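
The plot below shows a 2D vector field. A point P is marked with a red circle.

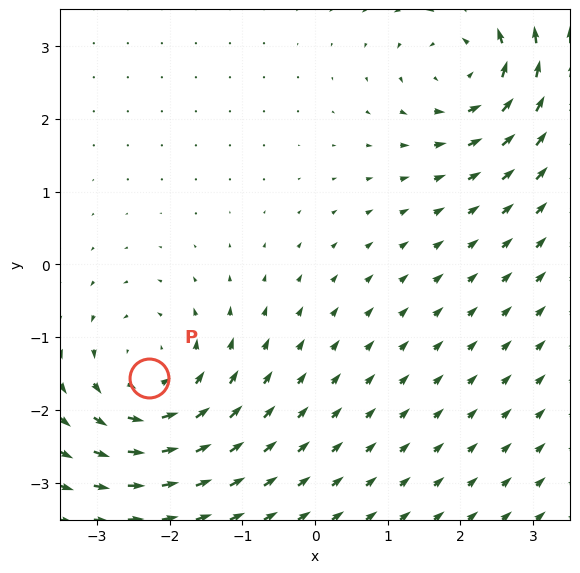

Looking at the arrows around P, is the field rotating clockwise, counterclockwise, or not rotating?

Near P at (-2.3, -1.6) the arrows circulate counterclockwise. The curl (z-component) there is about +5; positive curl means counterclockwise rotation.

counterclockwise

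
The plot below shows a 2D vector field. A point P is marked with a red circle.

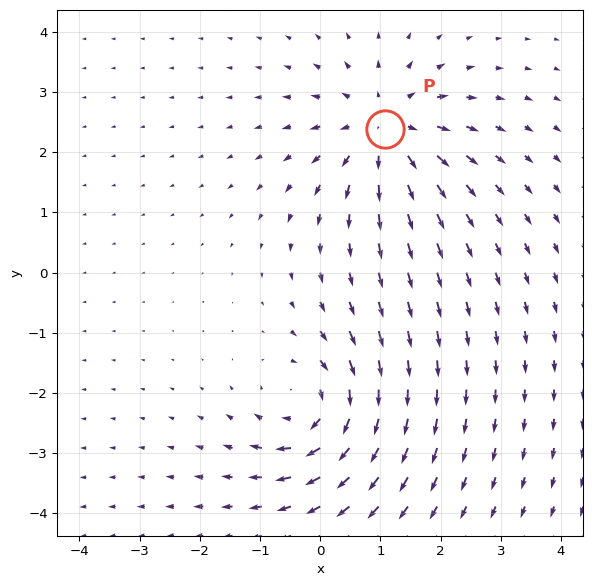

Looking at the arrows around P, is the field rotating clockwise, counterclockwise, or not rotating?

Near P at (1.1, 2.4) the arrows show no circulation. The curl there is ≈0.

not rotating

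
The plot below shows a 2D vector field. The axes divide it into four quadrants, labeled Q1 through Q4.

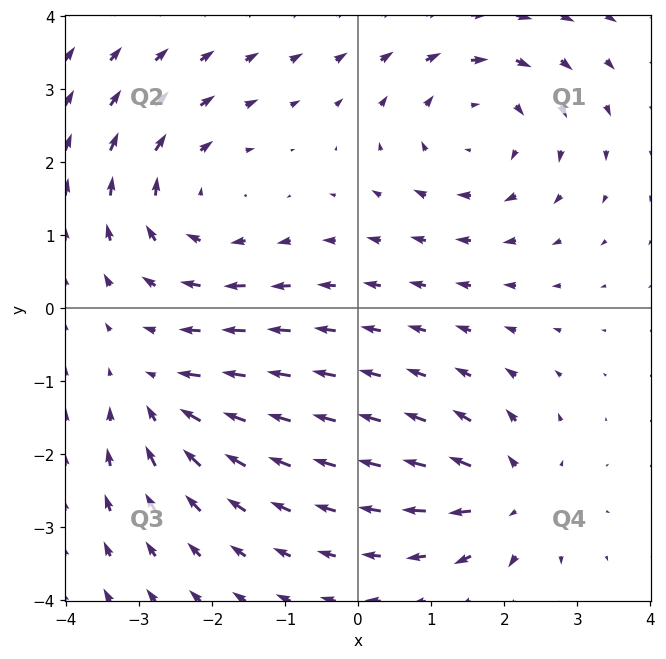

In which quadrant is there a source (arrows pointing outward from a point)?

Q4

The source sits at approximately (2.1, -2.6), which lies in quadrant Q4. The divergence there is about +5, positive as expected for a source.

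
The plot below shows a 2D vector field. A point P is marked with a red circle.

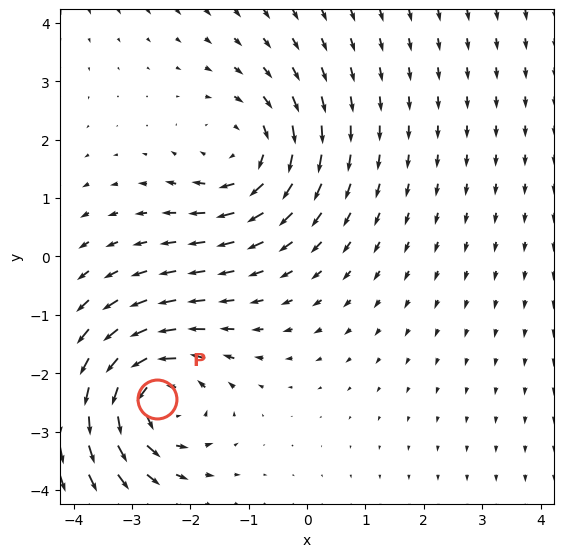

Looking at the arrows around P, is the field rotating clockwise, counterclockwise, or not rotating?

Near P at (-2.6, -2.4) the arrows circulate counterclockwise. The curl (z-component) there is about +5; positive curl means counterclockwise rotation.

counterclockwise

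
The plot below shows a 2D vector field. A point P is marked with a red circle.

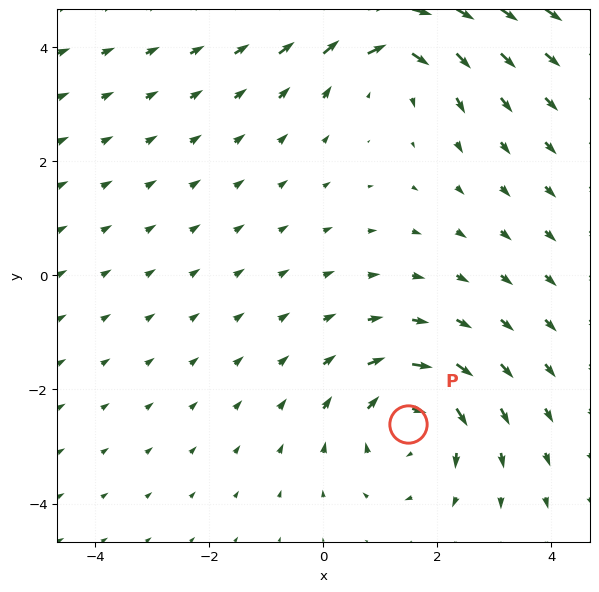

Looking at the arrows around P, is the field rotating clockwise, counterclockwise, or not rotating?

Near P at (1.5, -2.6) the arrows circulate clockwise. The curl (z-component) there is about -3; negative curl means clockwise rotation.

clockwise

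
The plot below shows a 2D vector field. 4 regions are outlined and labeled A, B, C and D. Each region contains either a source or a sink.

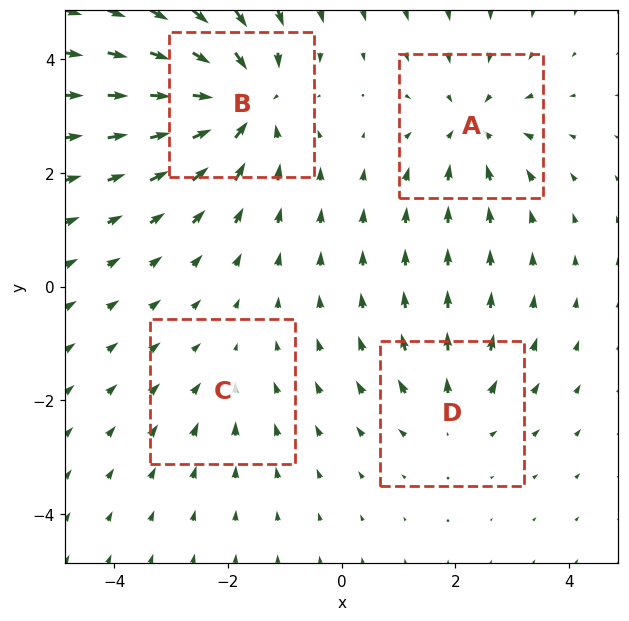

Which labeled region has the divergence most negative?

Divergence at each region's feature centre — A: about -5, B: about -8, C: about -2, D: about +4. Region B is most negative.

B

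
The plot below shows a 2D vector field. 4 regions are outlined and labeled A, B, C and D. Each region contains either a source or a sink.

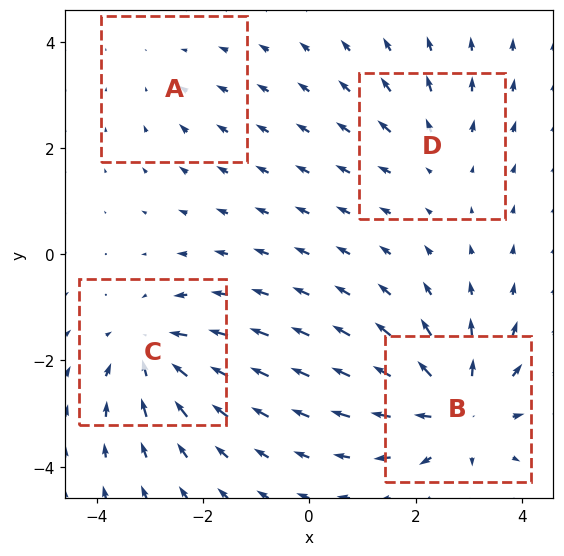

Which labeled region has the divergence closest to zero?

Divergence at each region's feature centre — A: about -2, B: about +6, C: about -5, D: about +3. Region A is closest to zero.

A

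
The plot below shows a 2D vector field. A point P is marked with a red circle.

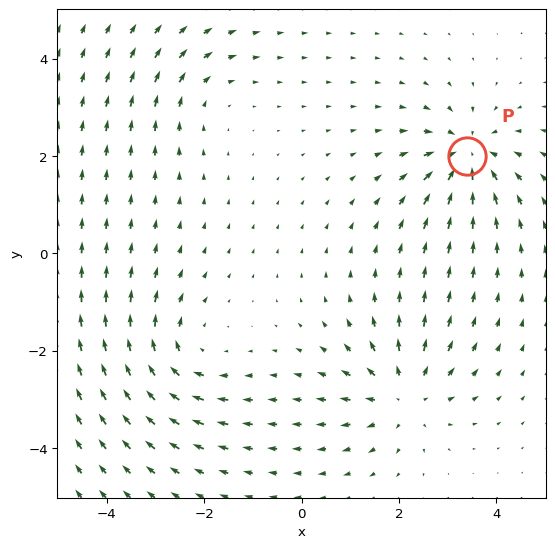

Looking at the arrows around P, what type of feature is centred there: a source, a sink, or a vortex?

At P (3.4, 2.0) the arrows converge inward. Divergence about -5, curl ≈0 — negative divergence with near-zero curl is a sink.

sink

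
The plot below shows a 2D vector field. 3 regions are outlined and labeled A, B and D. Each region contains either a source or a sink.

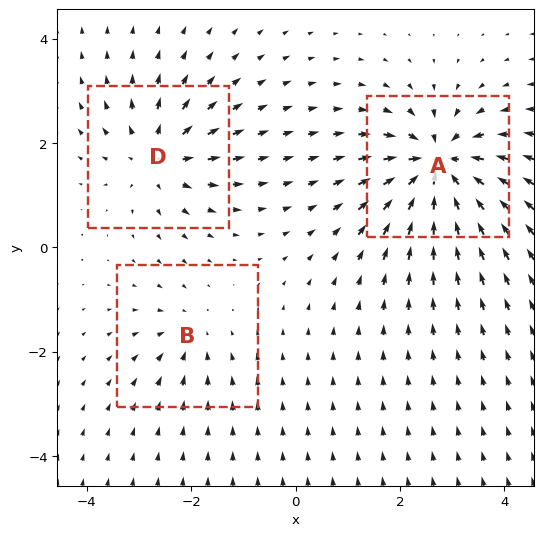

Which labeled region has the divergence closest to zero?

Divergence at each region's feature centre — A: about -6, B: about -3, D: about +4. Region B is closest to zero.

B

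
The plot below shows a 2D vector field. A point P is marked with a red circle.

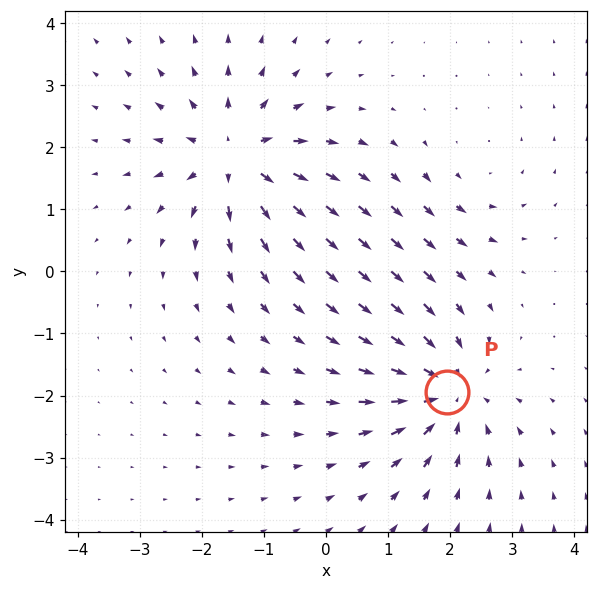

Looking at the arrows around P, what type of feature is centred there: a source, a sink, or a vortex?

sink

At P (1.9, -1.9) the arrows converge inward. Divergence about -6, curl ≈0 — negative divergence with near-zero curl is a sink.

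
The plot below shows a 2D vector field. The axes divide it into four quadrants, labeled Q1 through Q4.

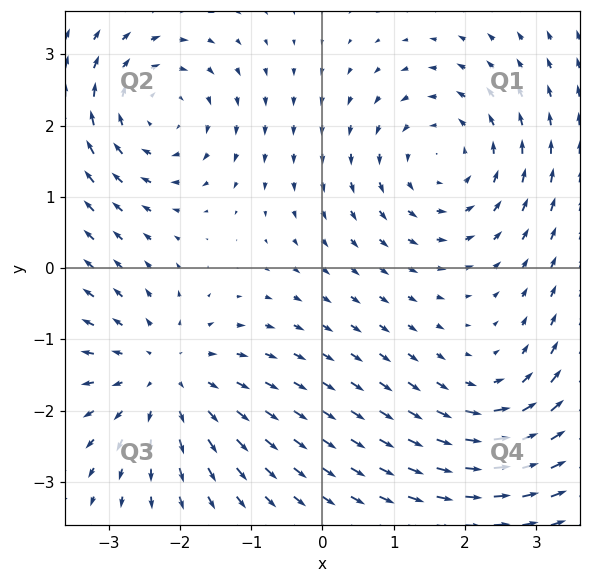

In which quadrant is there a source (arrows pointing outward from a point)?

Q3

The source sits at approximately (-2.2, -1.5), which lies in quadrant Q3. The divergence there is about +4, positive as expected for a source.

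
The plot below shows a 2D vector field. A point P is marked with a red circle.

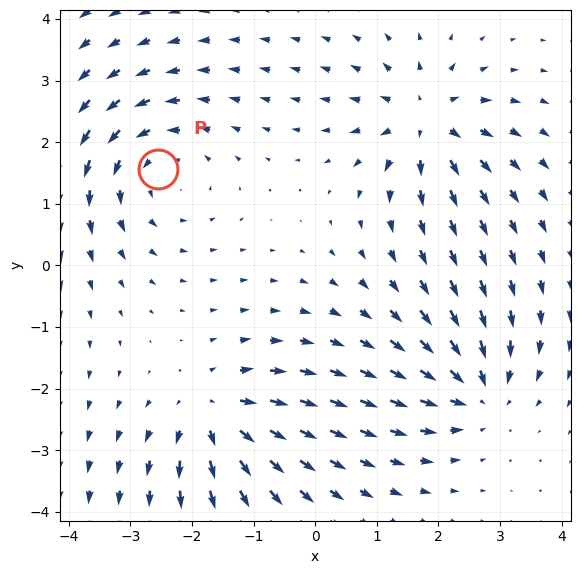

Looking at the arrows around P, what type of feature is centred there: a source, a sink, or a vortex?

vortex

At P (-2.6, 1.6) the arrows circulate counterclockwise. Divergence ≈0, curl about +4 — near-zero divergence with nonzero curl is a vortex.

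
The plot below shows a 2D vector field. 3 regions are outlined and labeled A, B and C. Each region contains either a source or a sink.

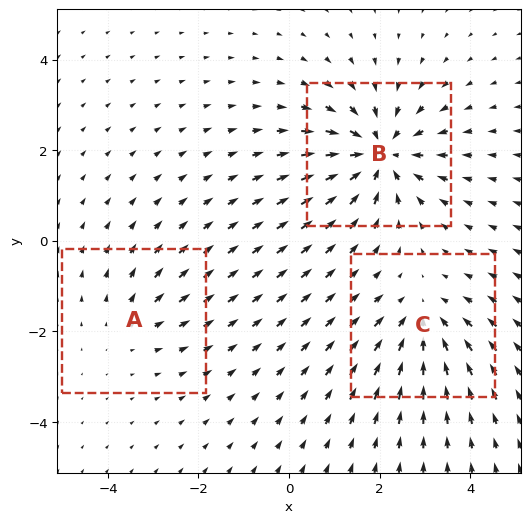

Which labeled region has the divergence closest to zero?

Divergence at each region's feature centre — A: about +2, B: about -5, C: about -3. Region A is closest to zero.

A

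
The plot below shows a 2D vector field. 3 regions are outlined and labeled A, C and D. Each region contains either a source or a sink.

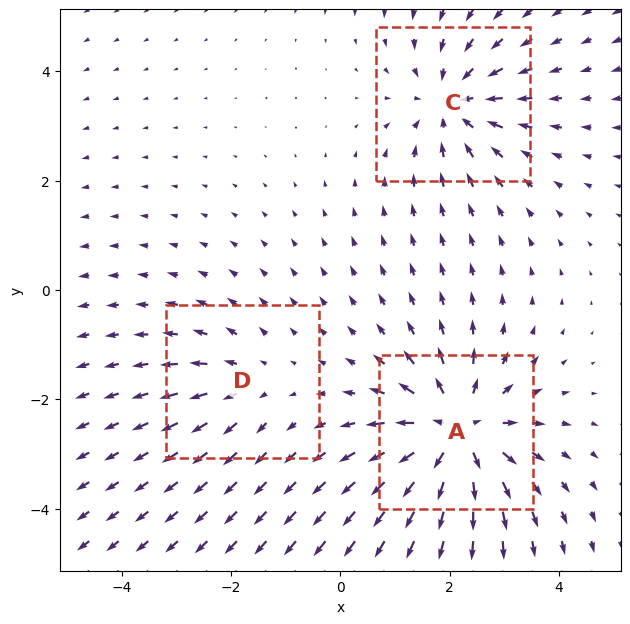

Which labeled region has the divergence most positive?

Divergence at each region's feature centre — A: about +5, C: about -4, D: about +2. Region A is most positive.

A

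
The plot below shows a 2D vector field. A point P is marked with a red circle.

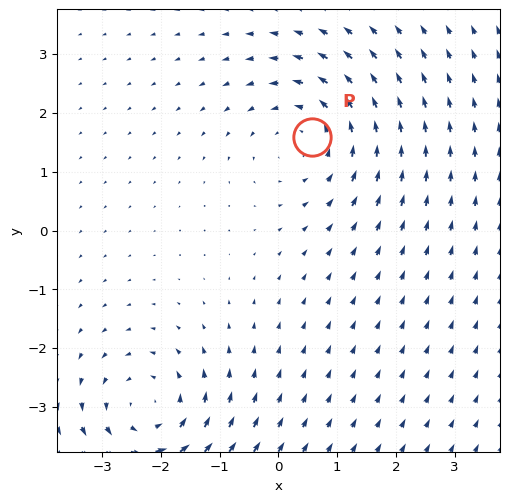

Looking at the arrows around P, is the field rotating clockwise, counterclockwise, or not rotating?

Near P at (0.6, 1.6) the arrows circulate counterclockwise. The curl (z-component) there is about +3; positive curl means counterclockwise rotation.

counterclockwise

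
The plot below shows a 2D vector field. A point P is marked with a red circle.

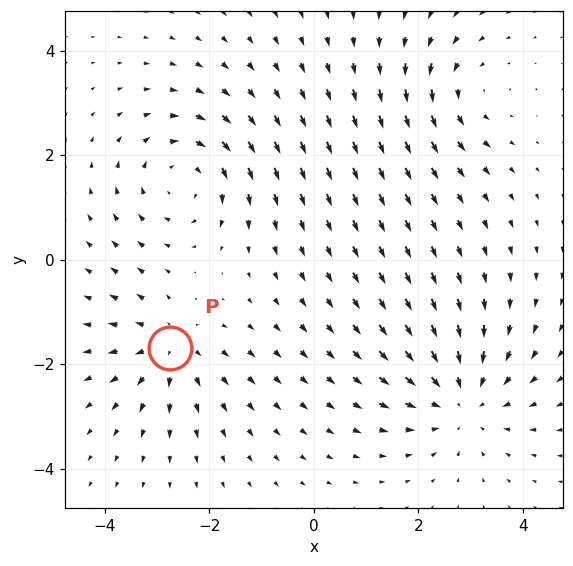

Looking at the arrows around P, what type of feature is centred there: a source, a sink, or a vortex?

source

At P (-2.8, -1.7) the arrows spread outward. Divergence about +4, curl ≈0 — positive divergence with near-zero curl is a source.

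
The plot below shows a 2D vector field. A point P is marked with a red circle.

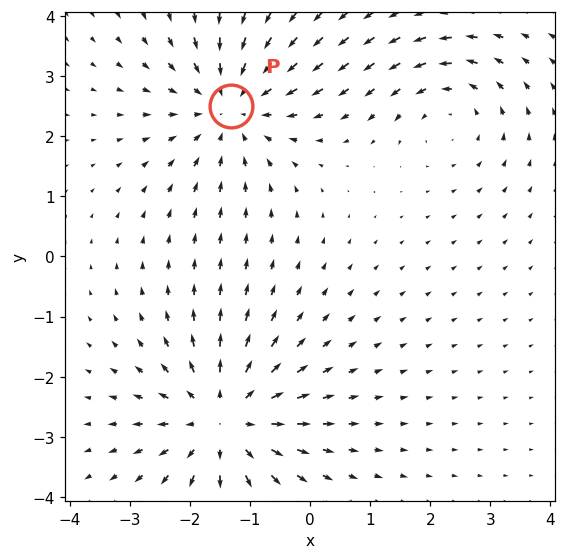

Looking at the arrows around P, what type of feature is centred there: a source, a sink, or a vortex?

sink

At P (-1.3, 2.5) the arrows converge inward. Divergence about -3, curl ≈0 — negative divergence with near-zero curl is a sink.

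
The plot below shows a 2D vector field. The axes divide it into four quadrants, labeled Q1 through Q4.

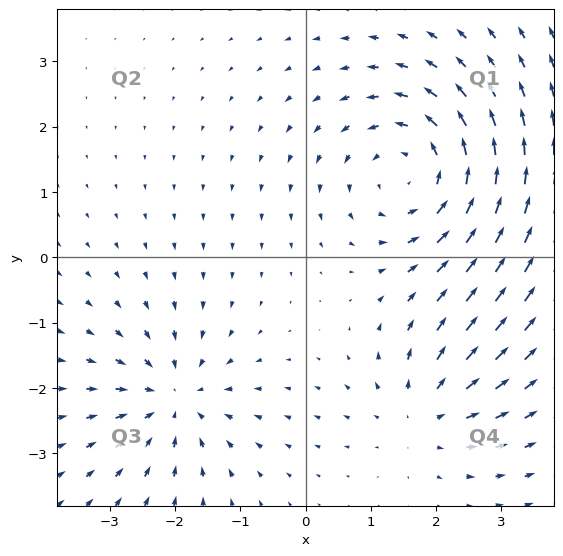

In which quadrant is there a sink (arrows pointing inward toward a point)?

Q3

The sink sits at approximately (-2.0, -2.2), which lies in quadrant Q3. The divergence there is about -4, negative as expected for a sink.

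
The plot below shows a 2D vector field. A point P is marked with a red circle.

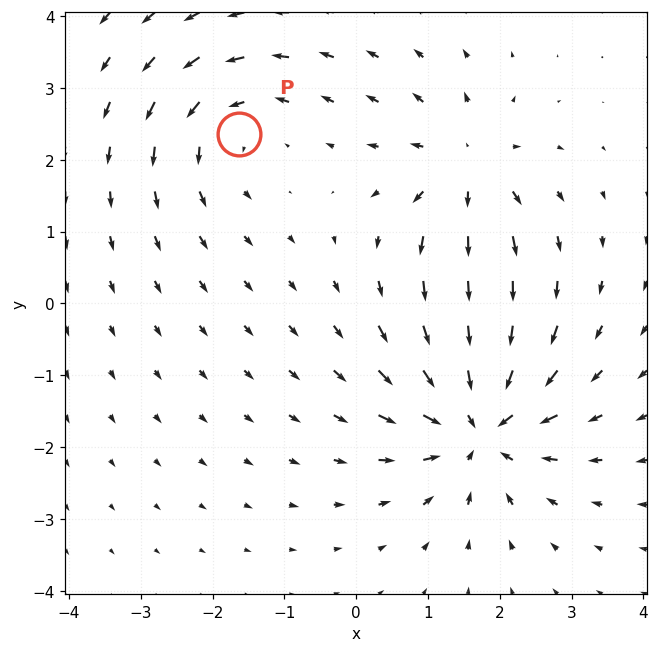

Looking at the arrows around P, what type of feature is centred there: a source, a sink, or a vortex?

At P (-1.6, 2.4) the arrows circulate counterclockwise. Divergence ≈0, curl about +3 — near-zero divergence with nonzero curl is a vortex.

vortex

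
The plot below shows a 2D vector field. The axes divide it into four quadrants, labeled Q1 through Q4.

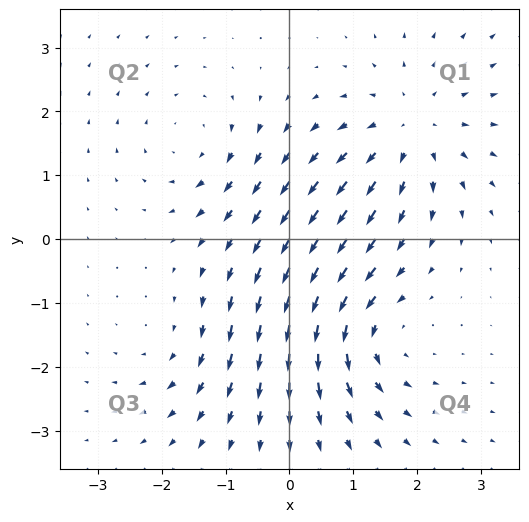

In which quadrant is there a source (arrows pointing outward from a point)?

The source sits at approximately (1.9, 1.7), which lies in quadrant Q1. The divergence there is about +5, positive as expected for a source.

Q1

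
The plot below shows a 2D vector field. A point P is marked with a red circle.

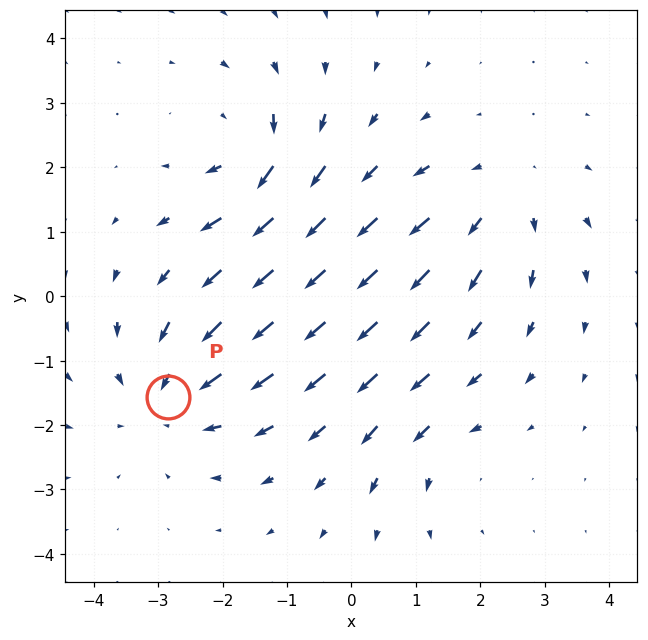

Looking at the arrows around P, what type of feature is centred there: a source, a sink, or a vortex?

sink

At P (-2.8, -1.6) the arrows converge inward. Divergence about -4, curl ≈0 — negative divergence with near-zero curl is a sink.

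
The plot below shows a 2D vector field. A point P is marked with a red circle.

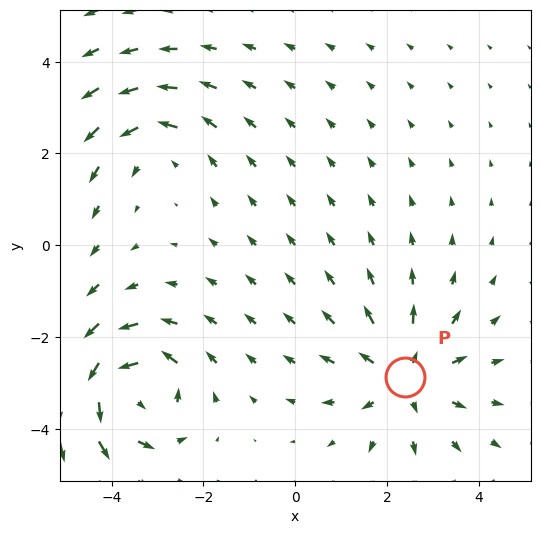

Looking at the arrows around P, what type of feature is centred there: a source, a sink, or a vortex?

source

At P (2.4, -2.9) the arrows spread outward. Divergence about +3, curl ≈0 — positive divergence with near-zero curl is a source.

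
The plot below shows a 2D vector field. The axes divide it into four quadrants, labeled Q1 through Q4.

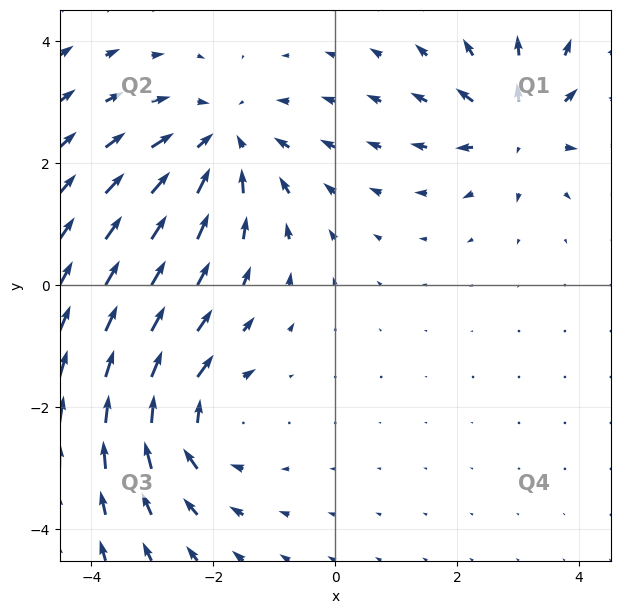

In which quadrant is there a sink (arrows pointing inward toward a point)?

Q2

The sink sits at approximately (-1.9, 2.3), which lies in quadrant Q2. The divergence there is about -4, negative as expected for a sink.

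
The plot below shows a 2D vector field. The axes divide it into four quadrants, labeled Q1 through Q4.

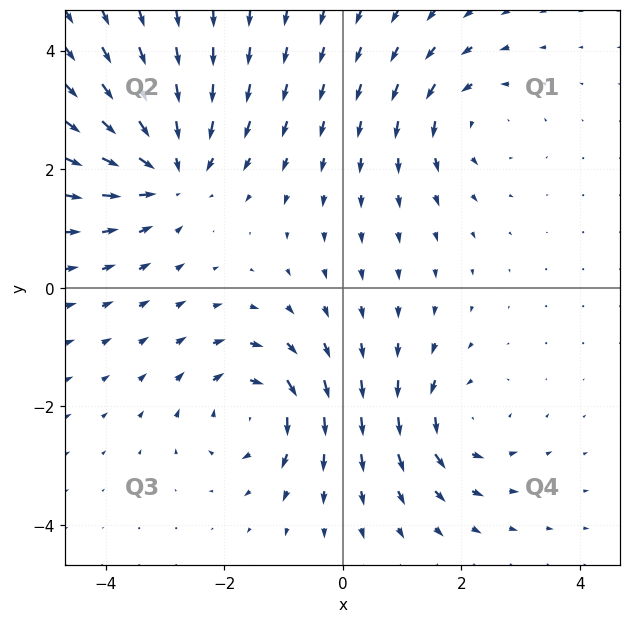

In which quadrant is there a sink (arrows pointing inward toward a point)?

The sink sits at approximately (-2.9, 2.0), which lies in quadrant Q2. The divergence there is about -5, negative as expected for a sink.

Q2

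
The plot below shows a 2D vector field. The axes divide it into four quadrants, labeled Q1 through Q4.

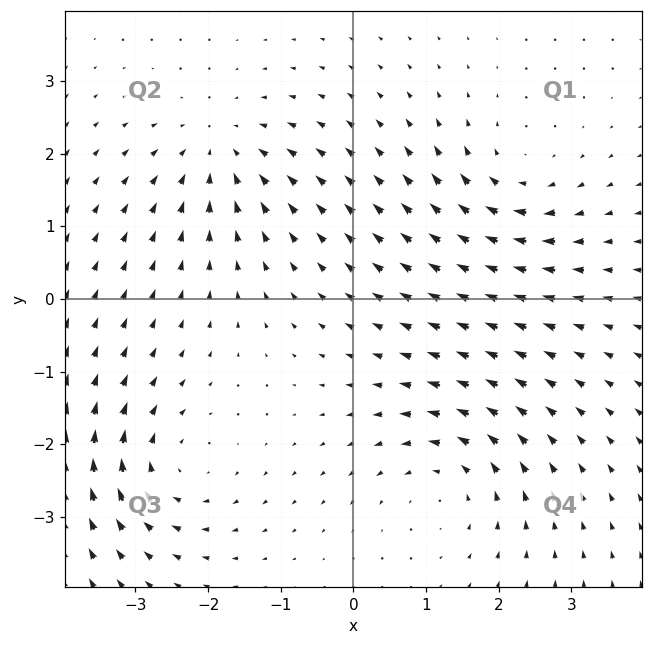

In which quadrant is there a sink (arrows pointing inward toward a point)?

The sink sits at approximately (-1.8, 2.0), which lies in quadrant Q2. The divergence there is about -4, negative as expected for a sink.

Q2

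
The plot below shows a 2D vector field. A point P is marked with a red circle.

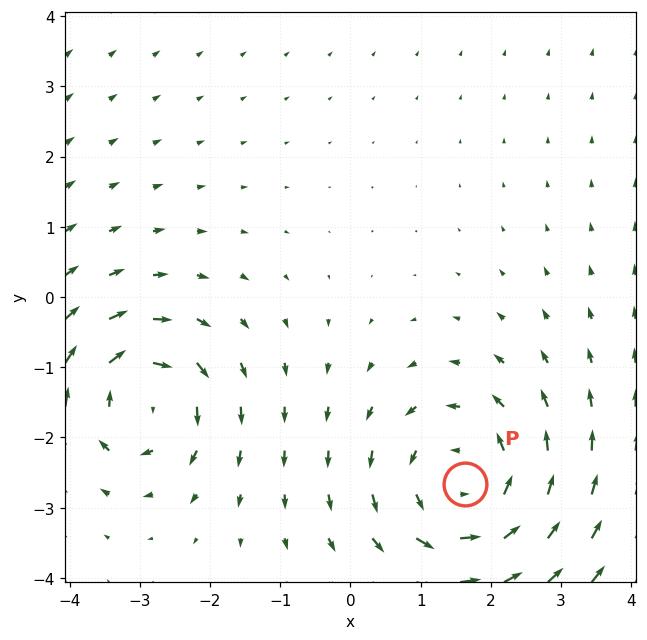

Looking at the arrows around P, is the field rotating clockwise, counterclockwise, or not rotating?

counterclockwise

Near P at (1.6, -2.7) the arrows circulate counterclockwise. The curl (z-component) there is about +3; positive curl means counterclockwise rotation.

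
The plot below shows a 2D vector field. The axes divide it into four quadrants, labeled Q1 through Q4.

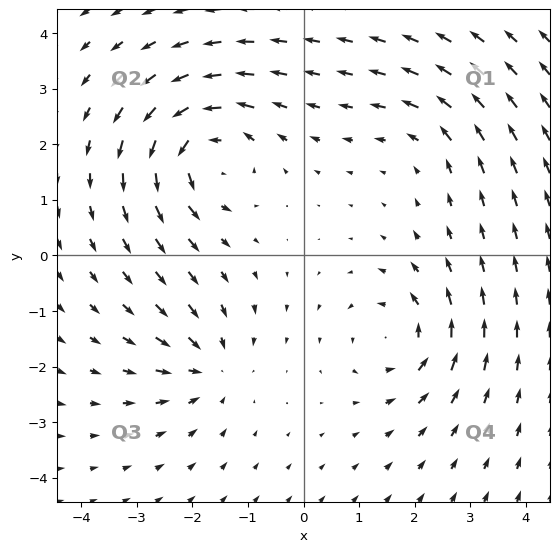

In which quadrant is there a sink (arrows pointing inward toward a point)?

The sink sits at approximately (-1.7, -2.0), which lies in quadrant Q3. The divergence there is about -4, negative as expected for a sink.

Q3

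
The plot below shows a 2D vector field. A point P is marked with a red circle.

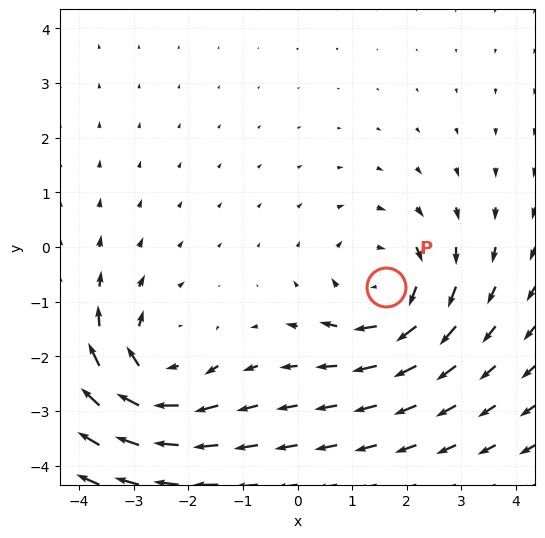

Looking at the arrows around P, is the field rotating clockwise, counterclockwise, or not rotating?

clockwise

Near P at (1.6, -0.7) the arrows circulate clockwise. The curl (z-component) there is about -2; negative curl means clockwise rotation.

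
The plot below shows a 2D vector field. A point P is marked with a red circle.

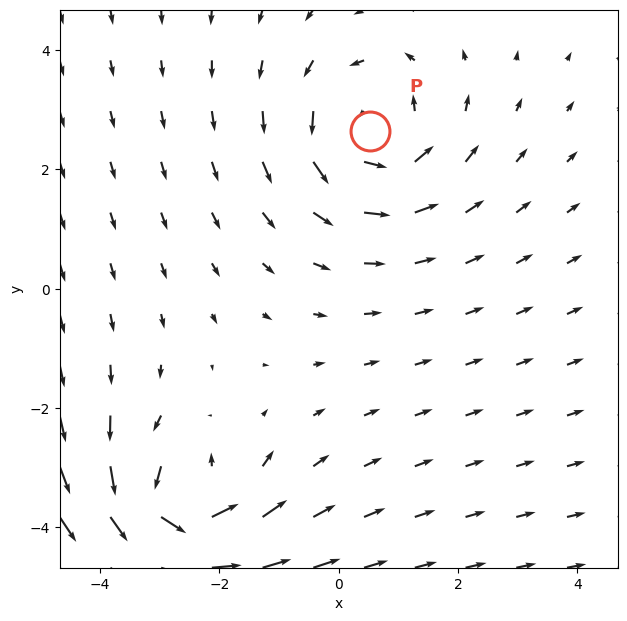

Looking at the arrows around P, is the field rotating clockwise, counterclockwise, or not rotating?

counterclockwise

Near P at (0.5, 2.6) the arrows circulate counterclockwise. The curl (z-component) there is about +3; positive curl means counterclockwise rotation.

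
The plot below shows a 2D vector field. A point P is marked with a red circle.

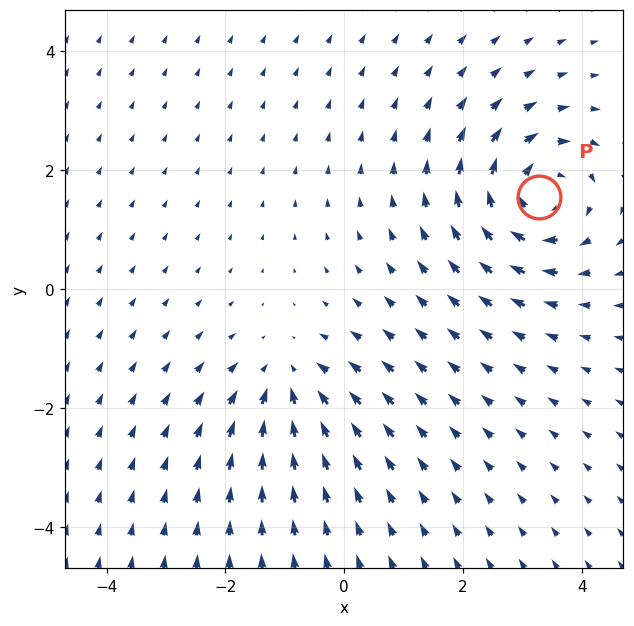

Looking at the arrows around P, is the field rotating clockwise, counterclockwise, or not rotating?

Near P at (3.3, 1.6) the arrows circulate clockwise. The curl (z-component) there is about -5; negative curl means clockwise rotation.

clockwise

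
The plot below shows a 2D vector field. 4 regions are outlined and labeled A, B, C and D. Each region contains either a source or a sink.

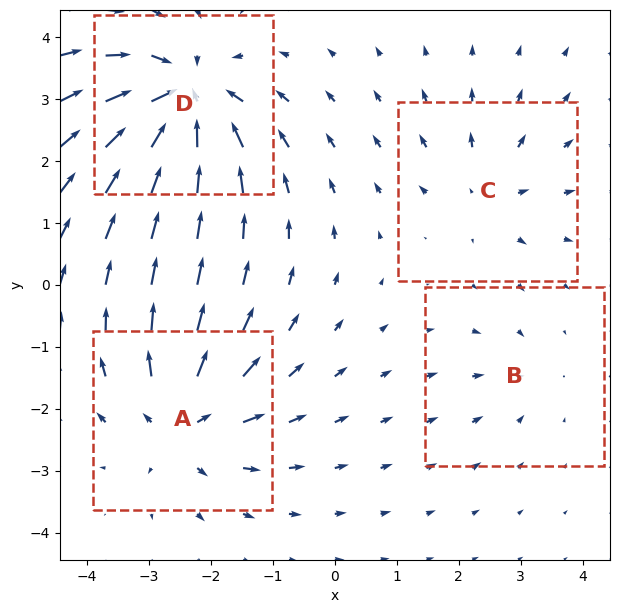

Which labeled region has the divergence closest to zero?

B

Divergence at each region's feature centre — A: about +6, B: about -2, C: about +4, D: about -8. Region B is closest to zero.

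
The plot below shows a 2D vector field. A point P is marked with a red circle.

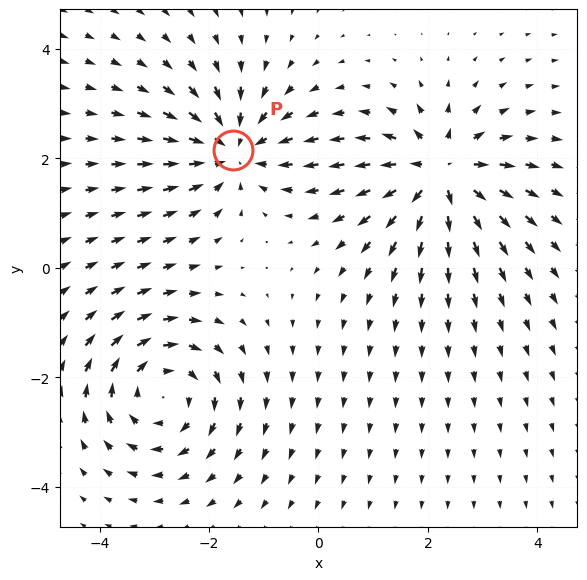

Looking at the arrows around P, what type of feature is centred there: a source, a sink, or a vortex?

At P (-1.6, 2.2) the arrows converge inward. Divergence about -3, curl ≈0 — negative divergence with near-zero curl is a sink.

sink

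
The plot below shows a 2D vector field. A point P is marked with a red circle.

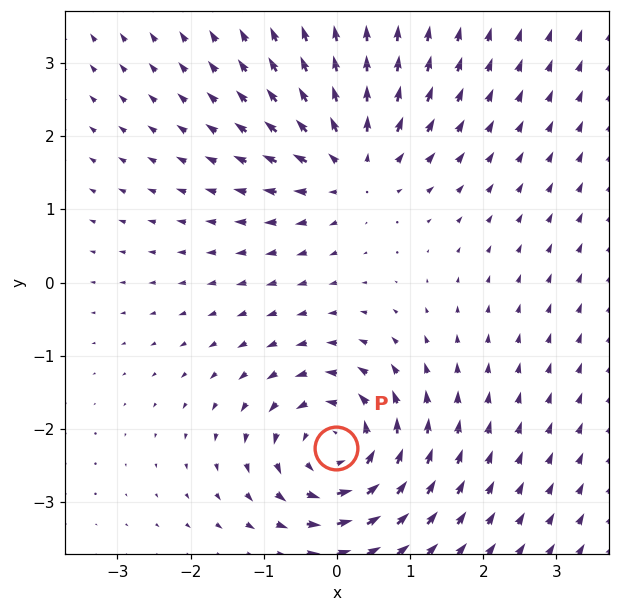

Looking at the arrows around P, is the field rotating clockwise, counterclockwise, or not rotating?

Near P at (-0.0, -2.3) the arrows circulate counterclockwise. The curl (z-component) there is about +5; positive curl means counterclockwise rotation.

counterclockwise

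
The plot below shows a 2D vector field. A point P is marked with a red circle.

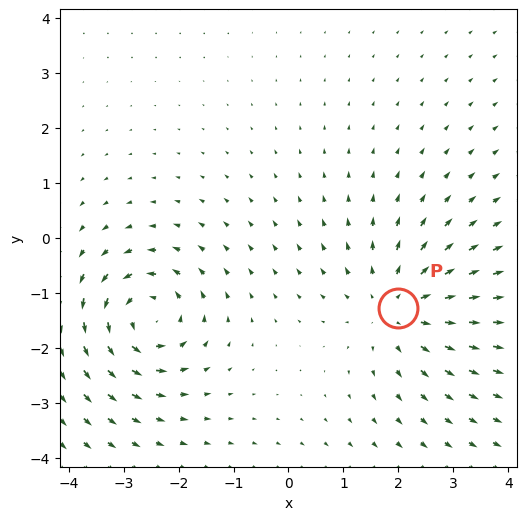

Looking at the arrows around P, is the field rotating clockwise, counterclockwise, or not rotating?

not rotating

Near P at (2.0, -1.3) the arrows show no circulation. The curl there is ≈0.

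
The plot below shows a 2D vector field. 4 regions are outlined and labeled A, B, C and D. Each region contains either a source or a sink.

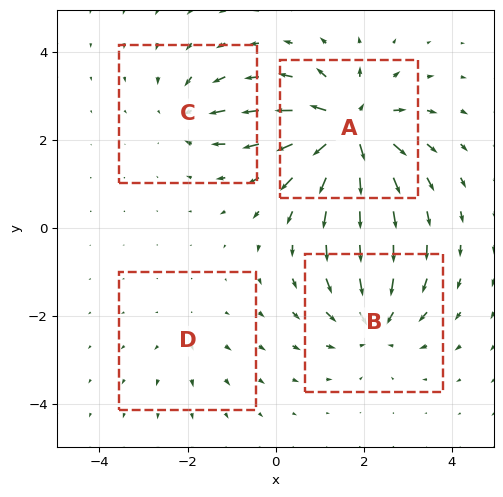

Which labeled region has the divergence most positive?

Divergence at each region's feature centre — A: about +9, B: about -5, C: about -4, D: about +2. Region A is most positive.

A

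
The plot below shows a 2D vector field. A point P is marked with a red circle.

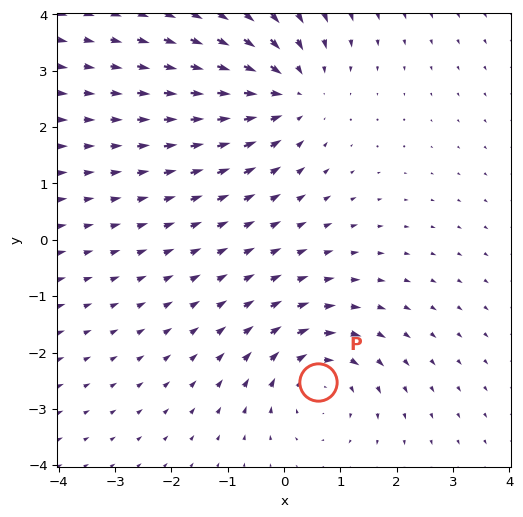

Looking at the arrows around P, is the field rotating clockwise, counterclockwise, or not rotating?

clockwise

Near P at (0.6, -2.5) the arrows circulate clockwise. The curl (z-component) there is about -3; negative curl means clockwise rotation.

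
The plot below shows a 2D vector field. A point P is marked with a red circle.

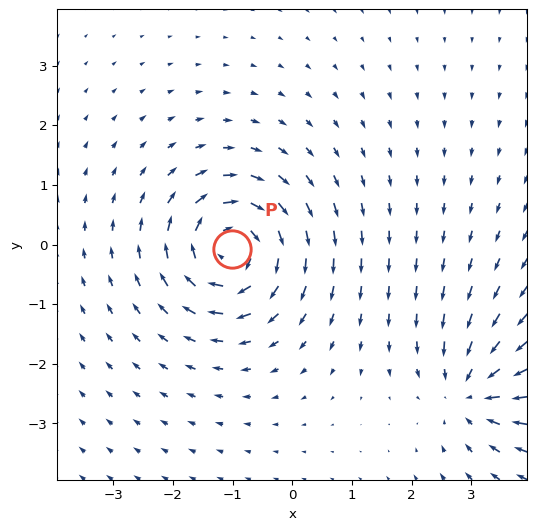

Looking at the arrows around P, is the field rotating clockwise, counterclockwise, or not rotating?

Near P at (-1.0, -0.1) the arrows circulate clockwise. The curl (z-component) there is about -6; negative curl means clockwise rotation.

clockwise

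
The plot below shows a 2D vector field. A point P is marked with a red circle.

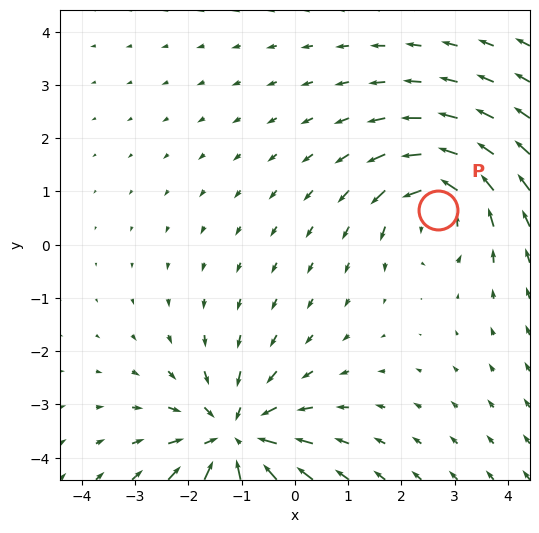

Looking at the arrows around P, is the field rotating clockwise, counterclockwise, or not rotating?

counterclockwise

Near P at (2.7, 0.7) the arrows circulate counterclockwise. The curl (z-component) there is about +5; positive curl means counterclockwise rotation.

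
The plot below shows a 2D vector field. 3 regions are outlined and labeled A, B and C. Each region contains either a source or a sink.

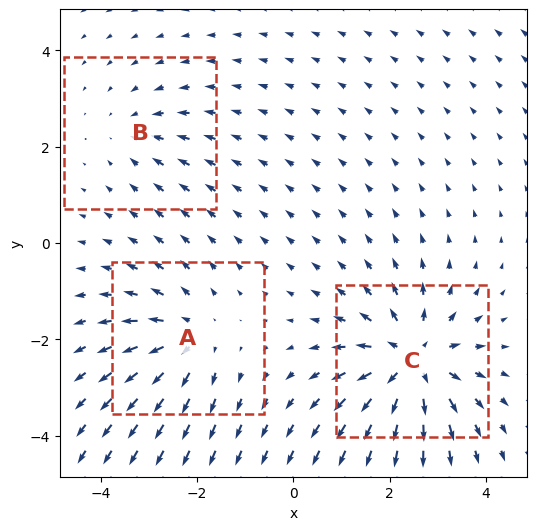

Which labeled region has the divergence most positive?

C

Divergence at each region's feature centre — A: about +3, B: about -2, C: about +5. Region C is most positive.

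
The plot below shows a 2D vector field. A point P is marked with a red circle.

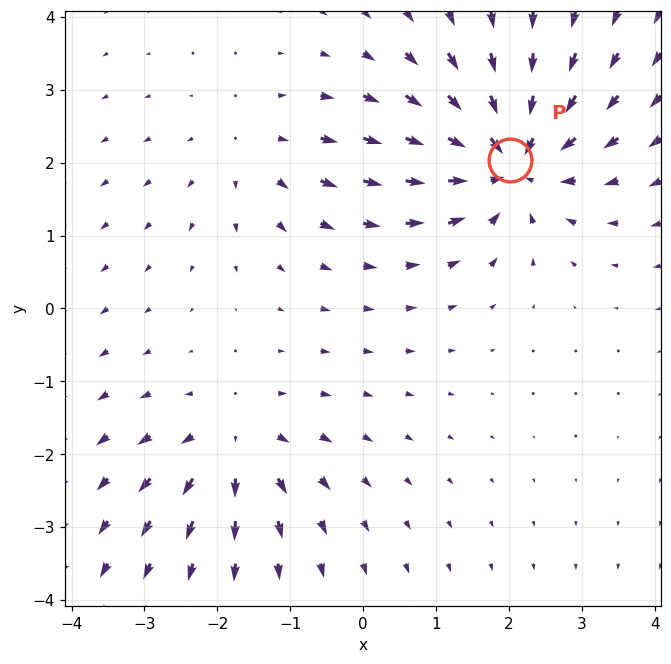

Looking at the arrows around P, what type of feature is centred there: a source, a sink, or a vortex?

sink

At P (2.0, 2.0) the arrows converge inward. Divergence about -6, curl ≈0 — negative divergence with near-zero curl is a sink.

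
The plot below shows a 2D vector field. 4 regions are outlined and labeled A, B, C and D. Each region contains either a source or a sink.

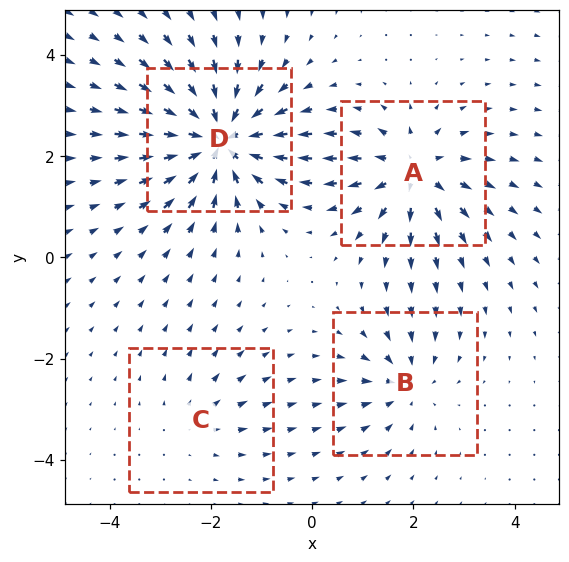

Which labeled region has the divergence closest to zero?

C

Divergence at each region's feature centre — A: about +6, B: about -4, C: about +3, D: about -9. Region C is closest to zero.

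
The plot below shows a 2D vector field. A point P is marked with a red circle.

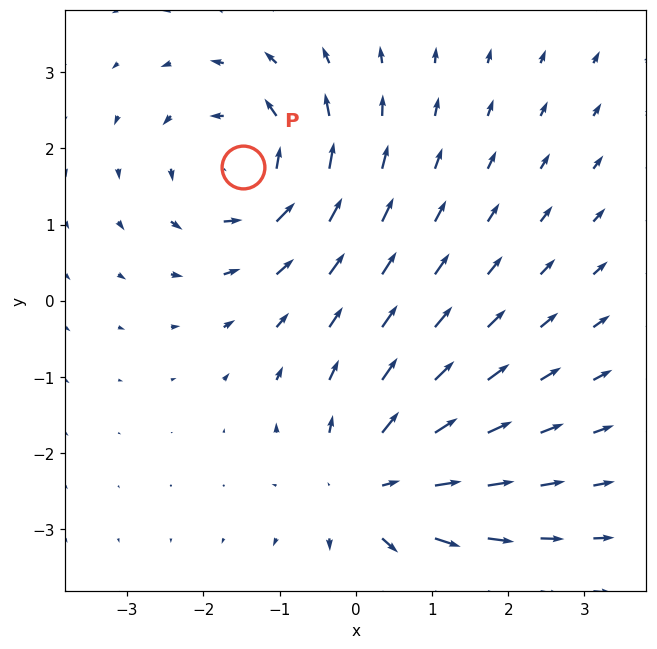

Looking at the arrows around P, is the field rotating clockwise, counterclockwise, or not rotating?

Near P at (-1.5, 1.8) the arrows circulate counterclockwise. The curl (z-component) there is about +5; positive curl means counterclockwise rotation.

counterclockwise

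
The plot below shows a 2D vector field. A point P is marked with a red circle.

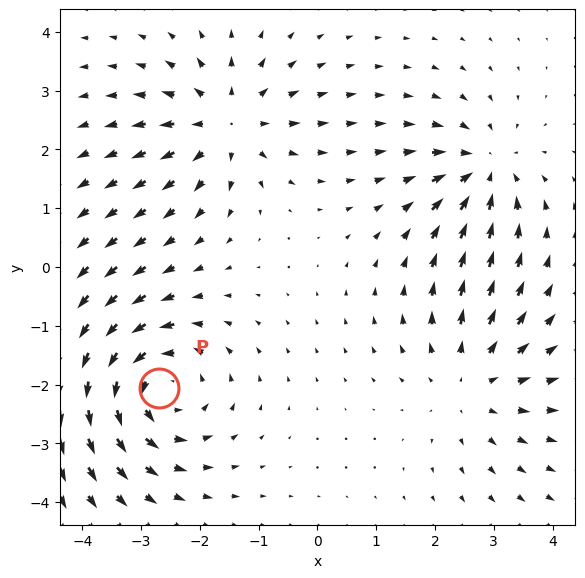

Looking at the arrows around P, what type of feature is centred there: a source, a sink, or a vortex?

vortex

At P (-2.7, -2.1) the arrows circulate counterclockwise. Divergence ≈0, curl about +4 — near-zero divergence with nonzero curl is a vortex.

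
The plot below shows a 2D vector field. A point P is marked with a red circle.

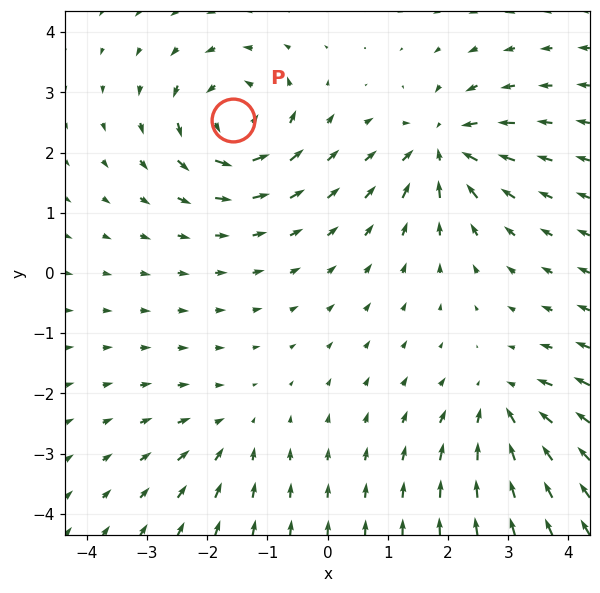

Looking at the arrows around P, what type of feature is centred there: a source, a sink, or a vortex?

vortex

At P (-1.6, 2.5) the arrows circulate counterclockwise. Divergence ≈0, curl about +6 — near-zero divergence with nonzero curl is a vortex.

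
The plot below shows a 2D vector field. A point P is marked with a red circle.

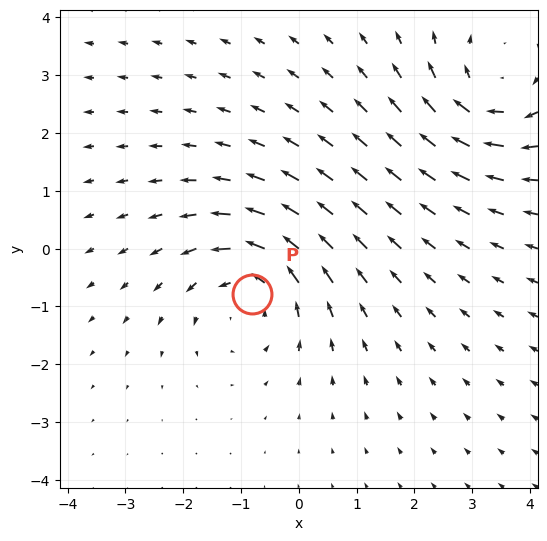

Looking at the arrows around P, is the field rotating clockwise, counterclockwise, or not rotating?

counterclockwise

Near P at (-0.8, -0.8) the arrows circulate counterclockwise. The curl (z-component) there is about +3; positive curl means counterclockwise rotation.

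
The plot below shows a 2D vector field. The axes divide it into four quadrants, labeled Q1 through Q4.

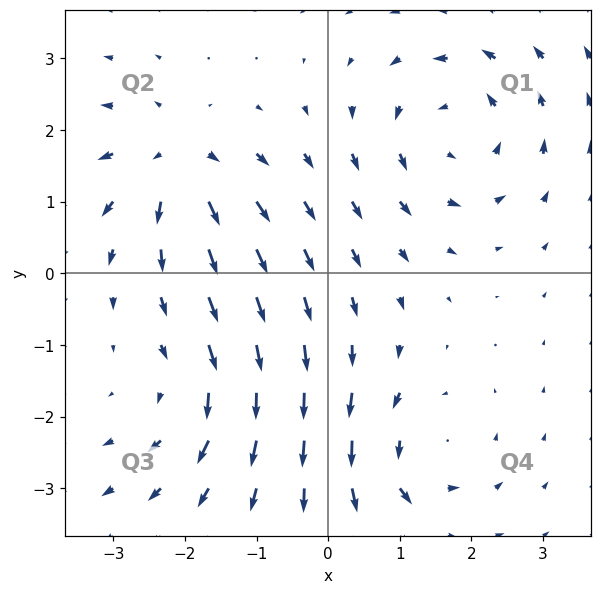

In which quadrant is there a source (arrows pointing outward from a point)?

Q2

The source sits at approximately (-2.1, 1.5), which lies in quadrant Q2. The divergence there is about +6, positive as expected for a source.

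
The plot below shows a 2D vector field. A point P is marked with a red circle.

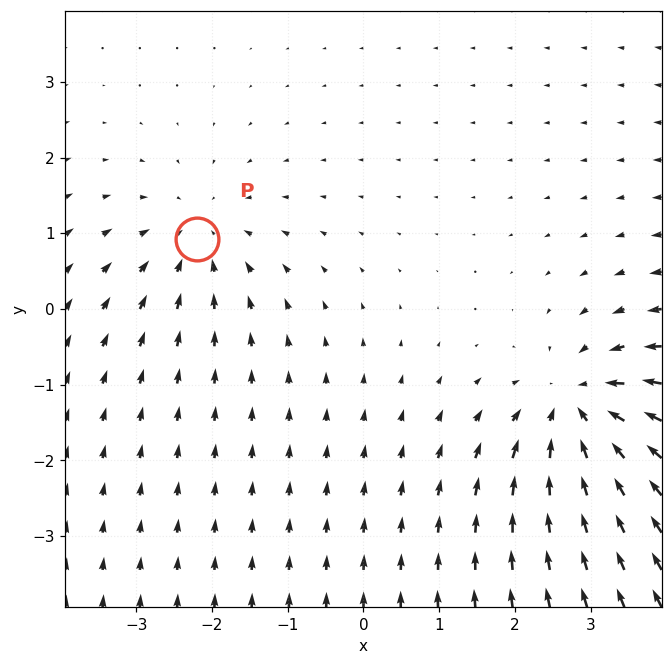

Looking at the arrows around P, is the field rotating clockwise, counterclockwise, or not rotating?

not rotating

Near P at (-2.2, 0.9) the arrows show no circulation. The curl there is ≈0.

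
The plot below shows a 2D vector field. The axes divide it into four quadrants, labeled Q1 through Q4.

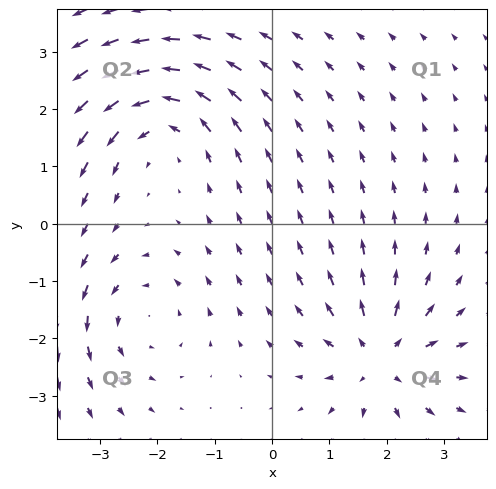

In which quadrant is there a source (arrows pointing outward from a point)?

The source sits at approximately (1.9, -2.3), which lies in quadrant Q4. The divergence there is about +5, positive as expected for a source.

Q4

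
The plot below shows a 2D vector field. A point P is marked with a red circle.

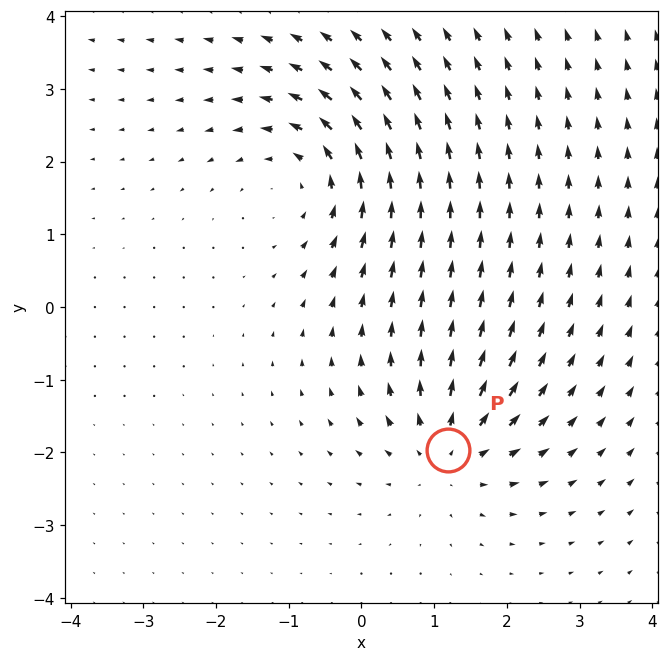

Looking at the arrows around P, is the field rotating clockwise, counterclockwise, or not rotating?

Near P at (1.2, -2.0) the arrows show no circulation. The curl there is ≈0.

not rotating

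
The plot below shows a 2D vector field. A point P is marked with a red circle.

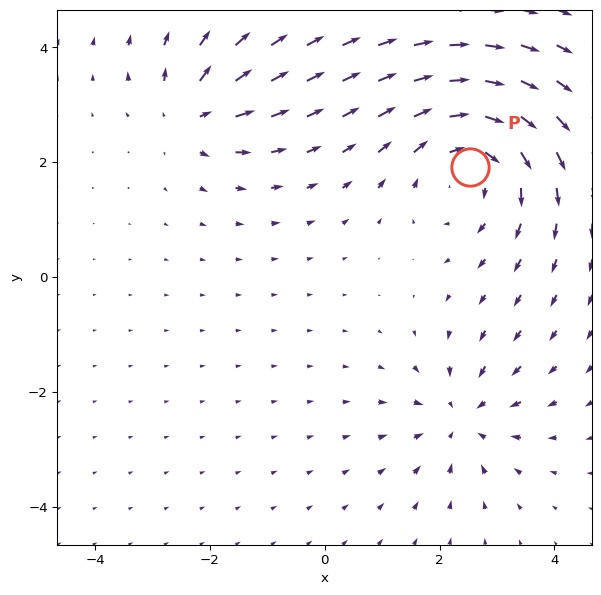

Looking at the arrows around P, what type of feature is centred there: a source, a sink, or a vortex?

At P (2.5, 1.9) the arrows circulate clockwise. Divergence ≈0, curl about -4 — near-zero divergence with nonzero curl is a vortex.

vortex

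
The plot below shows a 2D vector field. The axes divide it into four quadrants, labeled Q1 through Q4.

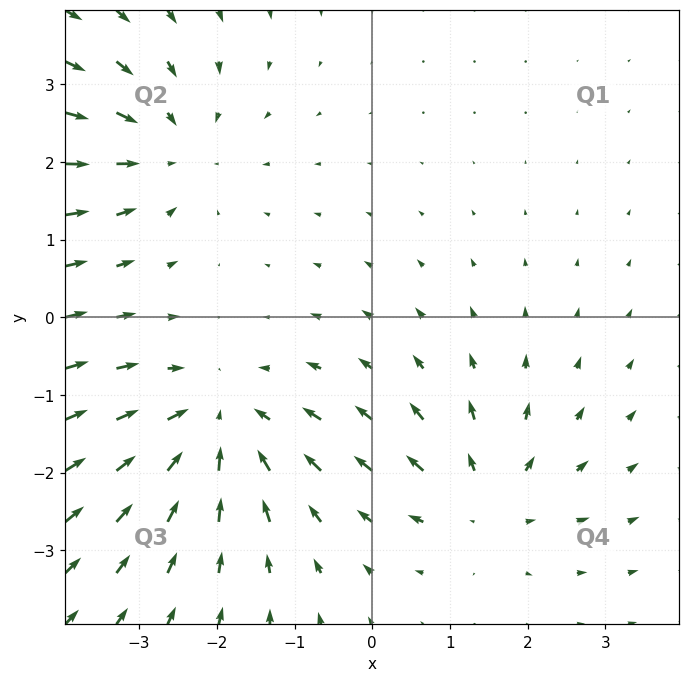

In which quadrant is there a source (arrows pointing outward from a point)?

Q4

The source sits at approximately (1.4, -2.3), which lies in quadrant Q4. The divergence there is about +3, positive as expected for a source.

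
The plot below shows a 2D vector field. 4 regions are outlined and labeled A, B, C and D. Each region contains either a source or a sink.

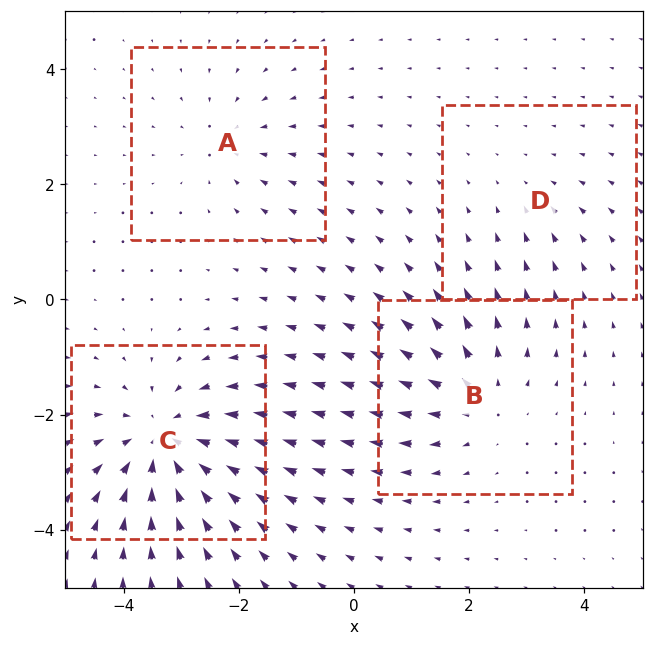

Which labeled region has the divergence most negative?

C

Divergence at each region's feature centre — A: about -3, B: about +4, C: about -6, D: about -2. Region C is most negative.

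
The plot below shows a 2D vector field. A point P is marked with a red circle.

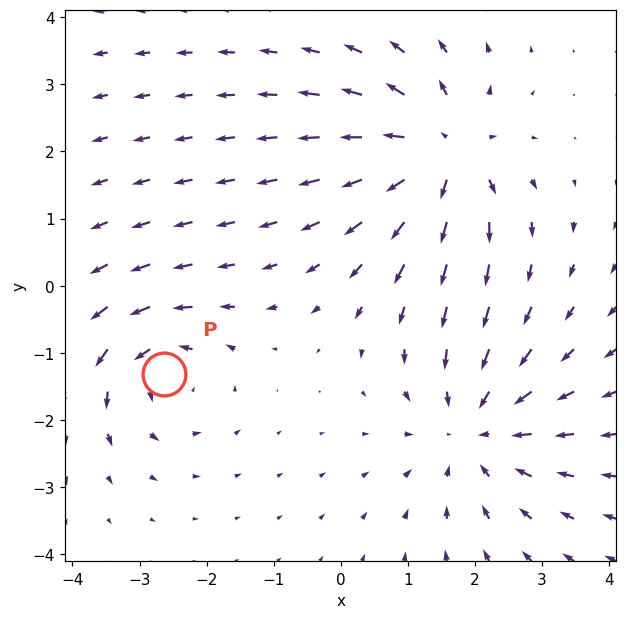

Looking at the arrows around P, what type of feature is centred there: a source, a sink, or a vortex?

At P (-2.6, -1.3) the arrows circulate counterclockwise. Divergence ≈0, curl about +4 — near-zero divergence with nonzero curl is a vortex.

vortex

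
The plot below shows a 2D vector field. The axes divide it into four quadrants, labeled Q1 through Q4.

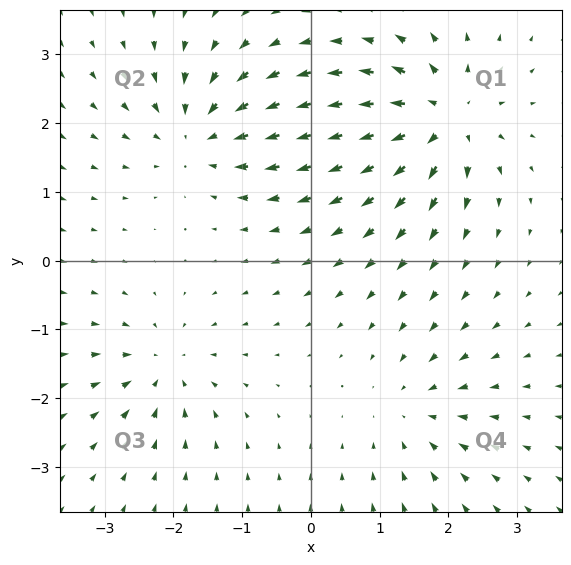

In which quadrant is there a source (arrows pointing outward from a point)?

Q1

The source sits at approximately (1.9, 2.1), which lies in quadrant Q1. The divergence there is about +6, positive as expected for a source.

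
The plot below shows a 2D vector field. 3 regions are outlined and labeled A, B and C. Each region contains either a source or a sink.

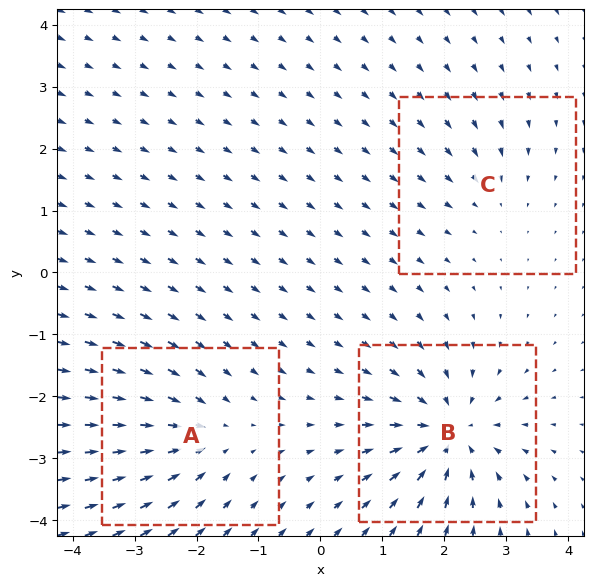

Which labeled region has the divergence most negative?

Divergence at each region's feature centre — A: about -4, B: about -5, C: about -2. Region B is most negative.

B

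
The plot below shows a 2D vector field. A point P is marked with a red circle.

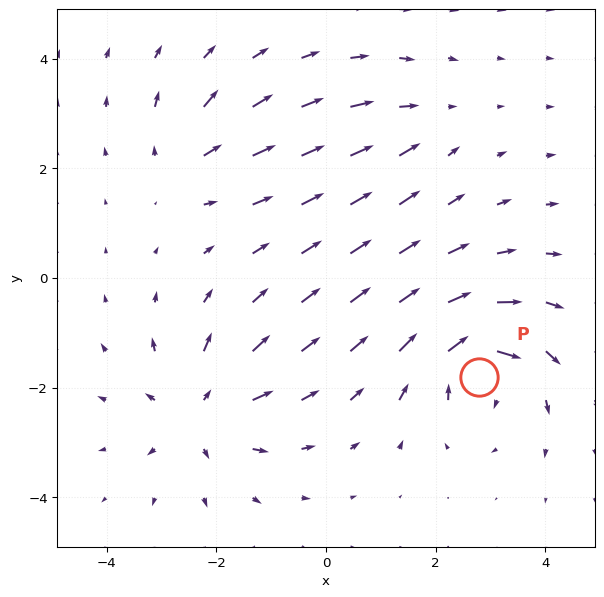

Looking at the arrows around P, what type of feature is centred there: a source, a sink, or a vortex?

At P (2.8, -1.8) the arrows circulate clockwise. Divergence ≈0, curl about -7 — near-zero divergence with nonzero curl is a vortex.

vortex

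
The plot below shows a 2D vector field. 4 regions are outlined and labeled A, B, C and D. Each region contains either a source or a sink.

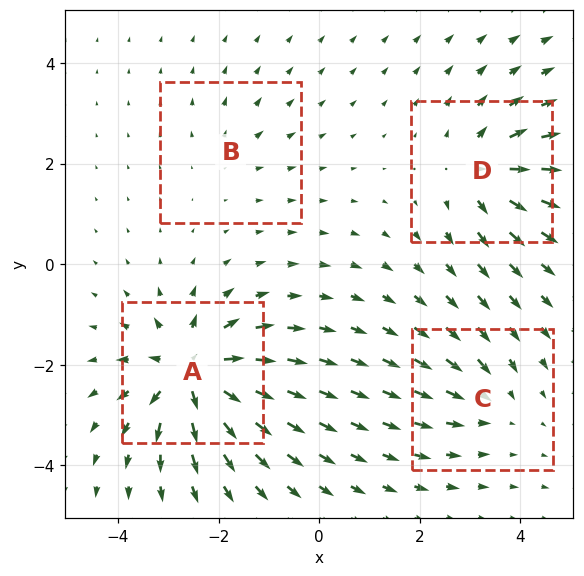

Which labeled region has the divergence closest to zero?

B

Divergence at each region's feature centre — A: about +9, B: about +2, C: about -4, D: about +6. Region B is closest to zero.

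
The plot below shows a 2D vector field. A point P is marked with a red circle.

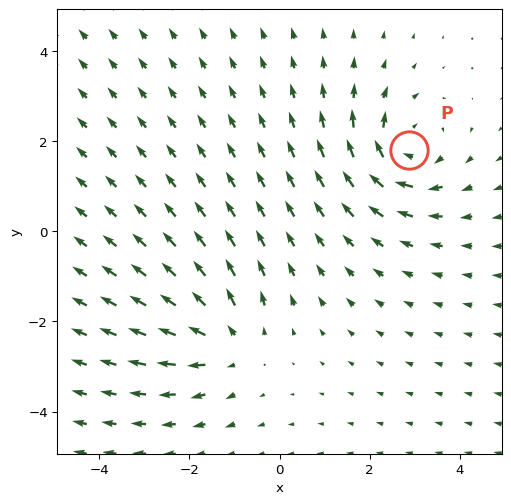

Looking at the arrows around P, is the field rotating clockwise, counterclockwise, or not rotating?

Near P at (2.9, 1.8) the arrows circulate clockwise. The curl (z-component) there is about -4; negative curl means clockwise rotation.

clockwise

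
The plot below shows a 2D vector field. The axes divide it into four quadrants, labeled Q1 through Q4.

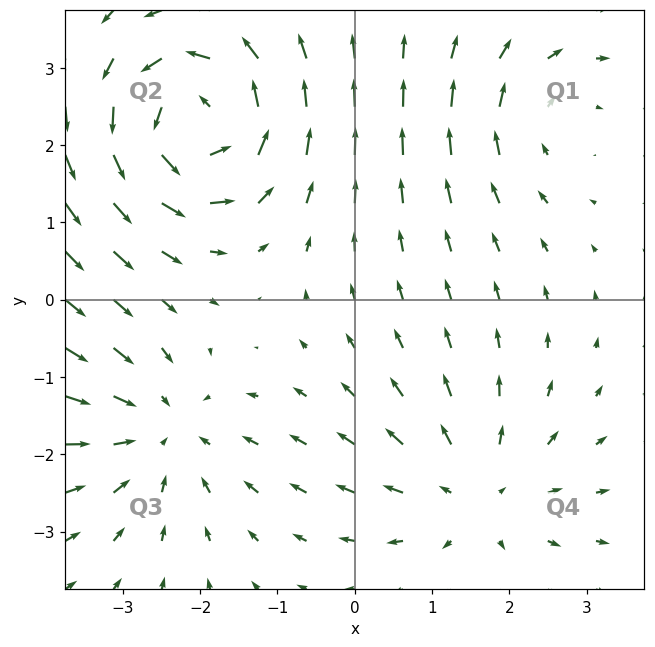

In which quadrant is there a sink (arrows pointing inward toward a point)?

The sink sits at approximately (-2.5, -1.7), which lies in quadrant Q3. The divergence there is about -3, negative as expected for a sink.

Q3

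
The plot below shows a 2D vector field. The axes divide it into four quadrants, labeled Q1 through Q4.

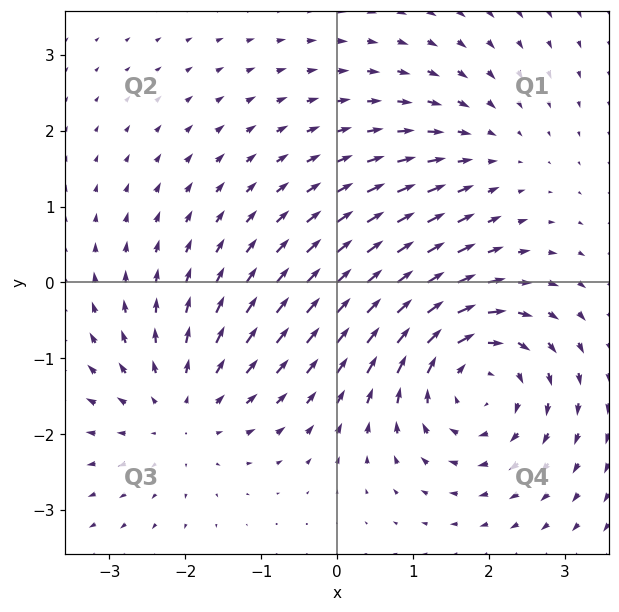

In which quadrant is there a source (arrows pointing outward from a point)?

Q3

The source sits at approximately (-2.1, -1.7), which lies in quadrant Q3. The divergence there is about +3, positive as expected for a source.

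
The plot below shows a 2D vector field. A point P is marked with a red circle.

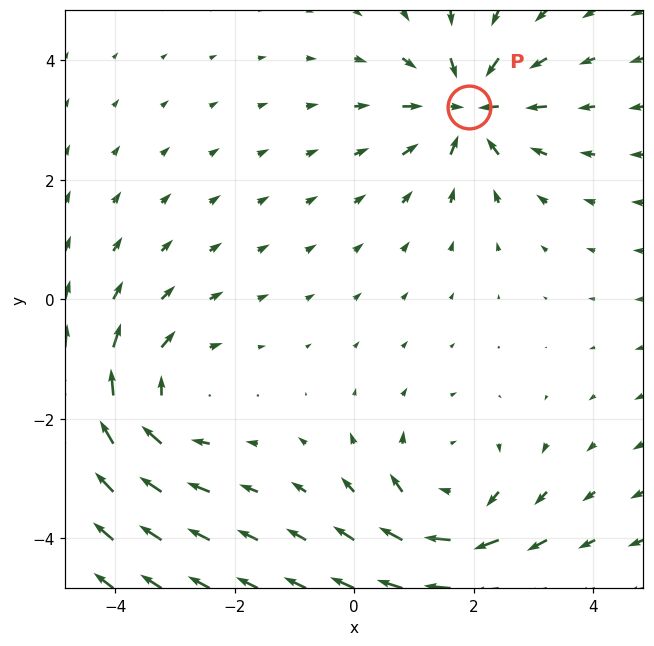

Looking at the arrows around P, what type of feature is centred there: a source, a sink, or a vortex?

At P (1.9, 3.2) the arrows converge inward. Divergence about -4, curl ≈0 — negative divergence with near-zero curl is a sink.

sink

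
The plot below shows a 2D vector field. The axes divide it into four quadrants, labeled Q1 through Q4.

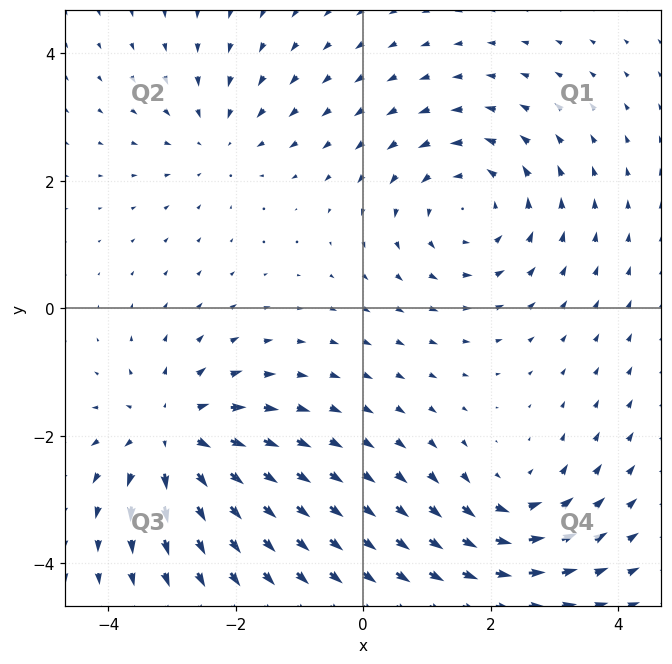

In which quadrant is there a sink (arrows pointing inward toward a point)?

The sink sits at approximately (-2.3, 2.6), which lies in quadrant Q2. The divergence there is about -3, negative as expected for a sink.

Q2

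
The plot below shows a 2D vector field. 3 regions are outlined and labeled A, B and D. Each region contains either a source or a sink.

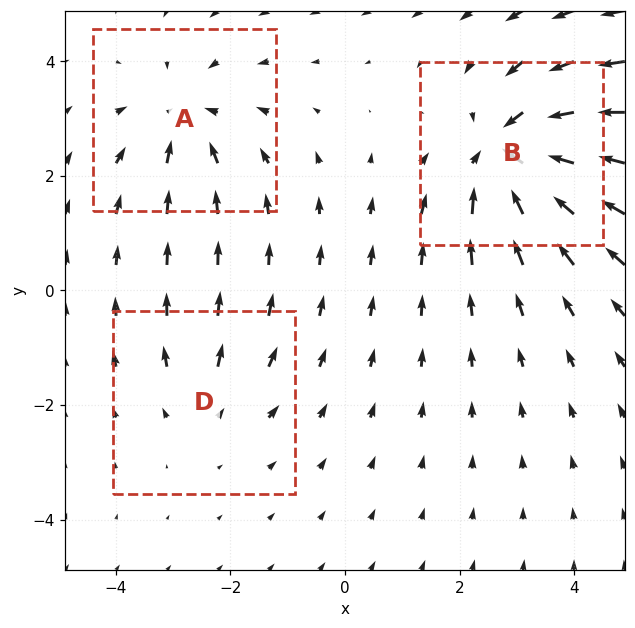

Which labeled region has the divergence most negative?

B

Divergence at each region's feature centre — A: about -3, B: about -4, D: about +2. Region B is most negative.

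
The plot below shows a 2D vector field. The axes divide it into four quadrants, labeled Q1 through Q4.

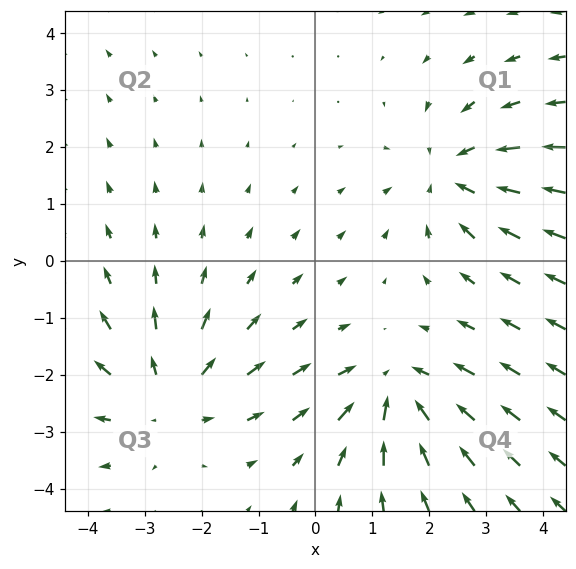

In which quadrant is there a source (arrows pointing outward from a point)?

Q3

The source sits at approximately (-2.6, -2.4), which lies in quadrant Q3. The divergence there is about +2, positive as expected for a source.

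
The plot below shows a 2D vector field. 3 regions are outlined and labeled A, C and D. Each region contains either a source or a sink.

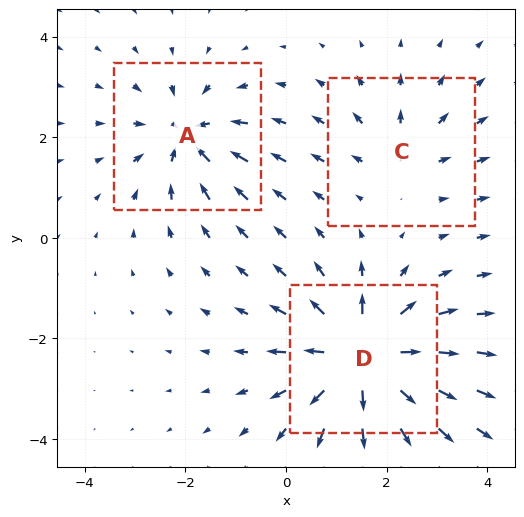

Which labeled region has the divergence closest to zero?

Divergence at each region's feature centre — A: about -4, C: about +2, D: about +6. Region C is closest to zero.

C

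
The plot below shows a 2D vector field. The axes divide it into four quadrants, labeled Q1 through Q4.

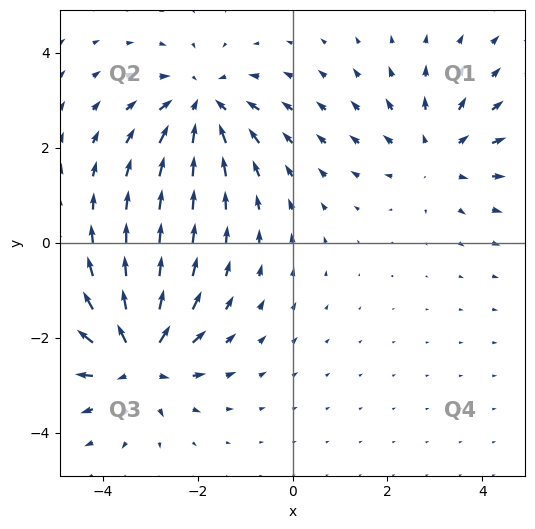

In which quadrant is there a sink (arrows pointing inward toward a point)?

The sink sits at approximately (-1.9, 2.9), which lies in quadrant Q2. The divergence there is about -4, negative as expected for a sink.

Q2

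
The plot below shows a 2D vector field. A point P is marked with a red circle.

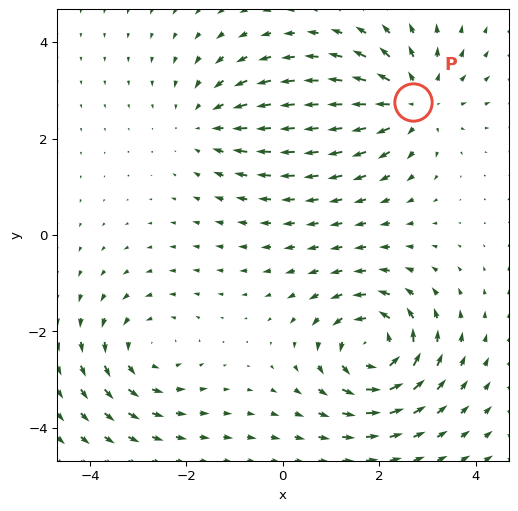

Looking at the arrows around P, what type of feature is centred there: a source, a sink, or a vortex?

At P (2.7, 2.8) the arrows spread outward. Divergence about +3, curl ≈0 — positive divergence with near-zero curl is a source.

source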